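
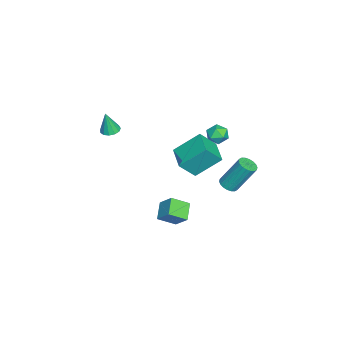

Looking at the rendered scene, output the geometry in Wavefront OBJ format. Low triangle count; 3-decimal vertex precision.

v -0.836 0.956 -1.294
v -1.25 2.309 -0.087
v 0.503 1.55 -1.5
v 0.09 2.903 -0.293
v -0.33 0.177 -0.247
v -0.743 1.53 0.96
v 1.01 0.771 -0.453
v 0.596 2.124 0.754
v -2.55 2.755 -0.512
v -2.028 2.562 -0.098
v -3.012 1.738 -0.402
v -2.49 1.545 0.012
v -2.951 2.015 0.231
v -2.666 2.644 0.163
v -2.374 1.656 -0.663
v -2.089 2.285 -0.731
v -1.919 1.883 -0.191
v -2.276 2.105 0.361
v -2.764 2.195 -0.861
v -3.121 2.417 -0.309
v 1.221 0.792 -3.7
v 1.615 -0.121 -3.101
v 1.618 1.492 -2.893
v 2.012 0.58 -2.295
v 2.208 0.86 -4.245
v 2.602 -0.052 -3.647
v 2.605 1.561 -3.439
v 2.999 0.648 -2.84
v -1.354 -3.5 0.093
v -0.79 -3.432 0.043
v -1.206 -3.72 1.467
v -0.911 -3.141 0.103
v -1.173 -2.963 0.159
v -1.492 -2.956 0.195
v -1.768 -3.121 0.198
v -1.912 -3.407 0.168
v -1.879 -3.722 0.114
v -1.679 -3.966 0.053
v -1.377 -4.062 0.005
v -1.067 -3.98 -0.015
v -0.848 -3.745 -0.001
v 0.676 3.361 -1.783
v 1.016 3.765 -1.997
v 0.905 4.763 -0.291
v 0.564 4.359 -0.077
v 0.785 3.847 -2.06
v 0.673 4.845 -0.354
v 0.532 3.833 -2.069
v 0.42 4.831 -0.362
v 0.307 3.725 -2.02
v 0.196 4.724 -0.314
v 0.155 3.545 -1.925
v 0.044 4.544 -0.219
v 0.107 3.329 -1.802
v -0.004 4.328 -0.095
v 0.171 3.119 -1.675
v 0.06 4.118 0.032
v 0.335 2.957 -1.569
v 0.224 3.955 0.137
v 0.567 2.875 -1.506
v 0.455 3.873 0.2
v 0.82 2.889 -1.498
v 0.708 3.887 0.209
v 1.044 2.996 -1.546
v 0.933 3.995 0.16
v 1.196 3.176 -1.641
v 1.085 4.175 0.065
v 1.244 3.392 -1.765
v 1.133 4.391 -0.058
v 1.18 3.602 -1.892
v 1.069 4.601 -0.185
f 2 4 1
f 5 2 1
f 1 4 3
f 3 5 1
f 2 8 4
f 6 2 5
f 6 8 2
f 4 8 3
f 7 5 3
f 3 8 7
f 7 6 5
f 8 6 7
f 9 20 14
f 9 14 10
f 9 10 16
f 9 16 19
f 9 19 20
f 10 14 18
f 14 20 13
f 20 19 11
f 19 16 15
f 16 10 17
f 12 18 13
f 12 13 11
f 12 11 15
f 12 15 17
f 12 17 18
f 13 18 14
f 11 13 20
f 15 11 19
f 17 15 16
f 18 17 10
f 22 24 21
f 25 22 21
f 21 24 23
f 23 25 21
f 22 28 24
f 26 22 25
f 26 28 22
f 24 28 23
f 27 25 23
f 23 28 27
f 27 26 25
f 28 26 27
f 30 29 32
f 30 32 31
f 32 29 33
f 32 33 31
f 33 29 34
f 33 34 31
f 34 29 35
f 34 35 31
f 35 29 36
f 35 36 31
f 36 29 37
f 36 37 31
f 37 29 38
f 37 38 31
f 38 29 39
f 38 39 31
f 39 29 40
f 39 40 31
f 40 29 41
f 40 41 31
f 41 29 30
f 41 30 31
f 43 42 46
f 43 46 44
f 44 46 47
f 44 47 45
f 46 42 48
f 46 48 47
f 47 48 49
f 47 49 45
f 48 42 50
f 48 50 49
f 49 50 51
f 49 51 45
f 50 42 52
f 50 52 51
f 51 52 53
f 51 53 45
f 52 42 54
f 52 54 53
f 53 54 55
f 53 55 45
f 54 42 56
f 54 56 55
f 55 56 57
f 55 57 45
f 56 42 58
f 56 58 57
f 57 58 59
f 57 59 45
f 58 42 60
f 58 60 59
f 59 60 61
f 59 61 45
f 60 42 62
f 60 62 61
f 61 62 63
f 61 63 45
f 62 42 64
f 62 64 63
f 63 64 65
f 63 65 45
f 64 42 66
f 64 66 65
f 65 66 67
f 65 67 45
f 66 42 68
f 66 68 67
f 67 68 69
f 67 69 45
f 68 42 70
f 68 70 69
f 69 70 71
f 69 71 45
f 70 42 43
f 70 43 71
f 71 43 44
f 71 44 45



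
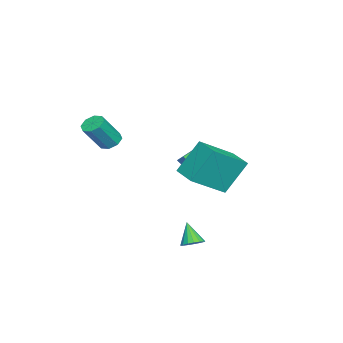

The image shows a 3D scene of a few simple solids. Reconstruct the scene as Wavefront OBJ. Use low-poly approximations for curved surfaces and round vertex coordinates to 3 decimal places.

v 2.286 -0.679 1.573
v 2.667 -0.231 1.535
v 3.455 -0.792 2.81
v 3.074 -1.241 2.847
v 2.312 -0.134 1.796
v 3.099 -0.695 3.071
v 1.942 -0.357 1.927
v 2.729 -0.918 3.202
v 1.773 -0.769 1.85
v 2.561 -1.33 3.125
v 1.905 -1.128 1.61
v 2.693 -1.689 2.885
v 2.261 -1.225 1.349
v 3.048 -1.786 2.624
v 2.631 -1.002 1.218
v 3.418 -1.563 2.493
v 2.799 -0.59 1.295
v 3.587 -1.151 2.57
v -2.243 1.05 -1.168
v -3.123 1.752 -0.601
v -2.155 1.772 -1.925
v -3.035 2.474 -1.358
v -1.425 1.586 -0.562
v -2.305 2.288 0.005
v -1.337 2.308 -1.319
v -2.217 3.01 -0.752
v 2.846 3.214 -4.009
v 3.131 3.602 -3.722
v 2.354 2.806 -2.971
v 2.9 3.724 -3.783
v 2.657 3.729 -3.896
v 2.458 3.617 -4.035
v 2.347 3.412 -4.169
v 2.351 3.162 -4.265
v 2.468 2.924 -4.303
v 2.672 2.752 -4.274
v 2.916 2.687 -4.184
v 3.144 2.742 -4.054
v 3.304 2.906 -3.914
v 3.359 3.14 -3.795
v 3.296 3.391 -3.726
v 1.975 2.232 -0.039
v 1.378 3.092 1.606
v 0.682 3.436 -1.137
v 0.086 4.296 0.508
v 2.934 3.144 -0.168
v 2.338 4.004 1.477
v 1.642 4.348 -1.266
v 1.045 5.208 0.379
f 2 1 5
f 2 5 3
f 3 5 6
f 3 6 4
f 5 1 7
f 5 7 6
f 6 7 8
f 6 8 4
f 7 1 9
f 7 9 8
f 8 9 10
f 8 10 4
f 9 1 11
f 9 11 10
f 10 11 12
f 10 12 4
f 11 1 13
f 11 13 12
f 12 13 14
f 12 14 4
f 13 1 15
f 13 15 14
f 14 15 16
f 14 16 4
f 15 1 17
f 15 17 16
f 16 17 18
f 16 18 4
f 17 1 2
f 17 2 18
f 18 2 3
f 18 3 4
f 20 22 19
f 23 20 19
f 19 22 21
f 21 23 19
f 20 26 22
f 24 20 23
f 24 26 20
f 22 26 21
f 25 23 21
f 21 26 25
f 25 24 23
f 26 24 25
f 28 27 30
f 28 30 29
f 30 27 31
f 30 31 29
f 31 27 32
f 31 32 29
f 32 27 33
f 32 33 29
f 33 27 34
f 33 34 29
f 34 27 35
f 34 35 29
f 35 27 36
f 35 36 29
f 36 27 37
f 36 37 29
f 37 27 38
f 37 38 29
f 38 27 39
f 38 39 29
f 39 27 40
f 39 40 29
f 40 27 41
f 40 41 29
f 41 27 28
f 41 28 29
f 43 45 42
f 46 43 42
f 42 45 44
f 44 46 42
f 43 49 45
f 47 43 46
f 47 49 43
f 45 49 44
f 48 46 44
f 44 49 48
f 48 47 46
f 49 47 48



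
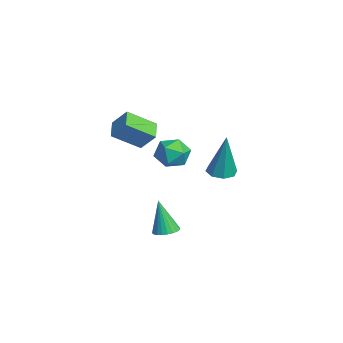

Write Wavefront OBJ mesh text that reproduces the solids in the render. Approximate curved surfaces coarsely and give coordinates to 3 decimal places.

v -1.607 0.575 -1.24
v -0.9 0.146 -1.039
v -2.22 -0.606 -1.601
v -1.513 -1.035 -1.4
v -1.98 -0.672 -0.787
v -1.601 0.057 -0.564
v -1.519 -0.517 -2.076
v -1.14 0.212 -1.853
v -0.845 -0.529 -1.556
v -1.13 -0.625 -0.759
v -1.99 0.165 -1.881
v -2.275 0.069 -1.084
v 3.514 -1.362 -3.044
v 3.89 -1.776 -3.038
v 3.206 -1.618 -1.496
v 4.015 -1.605 -2.985
v 4.063 -1.397 -2.941
v 4.028 -1.183 -2.913
v 3.915 -0.996 -2.904
v 3.74 -0.865 -2.917
v 3.531 -0.81 -2.95
v 3.32 -0.839 -2.997
v 3.138 -0.947 -3.051
v 3.013 -1.118 -3.104
v 2.965 -1.327 -3.148
v 3 -1.541 -3.176
v 3.114 -1.727 -3.185
v 3.288 -1.858 -3.172
v 3.497 -1.913 -3.139
v 3.708 -1.885 -3.092
v 1.637 1.199 -0.891
v 2.066 0.727 -0.942
v 2.023 1.321 1.191
v 2.266 1.17 -1.005
v 2.098 1.63 -1.001
v 1.66 1.837 -0.932
v 1.208 1.671 -0.839
v 1.008 1.228 -0.776
v 1.177 0.768 -0.78
v 1.615 0.561 -0.849
v -1.823 -1.513 -1.039
v -1.742 -2.772 -0.192
v -2.709 -1.333 -0.688
v -2.629 -2.593 0.159
v -1.391 -0.947 -0.239
v -1.311 -2.207 0.608
v -2.278 -0.768 0.112
v -2.197 -2.027 0.959
f 1 12 6
f 1 6 2
f 1 2 8
f 1 8 11
f 1 11 12
f 2 6 10
f 6 12 5
f 12 11 3
f 11 8 7
f 8 2 9
f 4 10 5
f 4 5 3
f 4 3 7
f 4 7 9
f 4 9 10
f 5 10 6
f 3 5 12
f 7 3 11
f 9 7 8
f 10 9 2
f 14 13 16
f 14 16 15
f 16 13 17
f 16 17 15
f 17 13 18
f 17 18 15
f 18 13 19
f 18 19 15
f 19 13 20
f 19 20 15
f 20 13 21
f 20 21 15
f 21 13 22
f 21 22 15
f 22 13 23
f 22 23 15
f 23 13 24
f 23 24 15
f 24 13 25
f 24 25 15
f 25 13 26
f 25 26 15
f 26 13 27
f 26 27 15
f 27 13 28
f 27 28 15
f 28 13 29
f 28 29 15
f 29 13 30
f 29 30 15
f 30 13 14
f 30 14 15
f 32 31 34
f 32 34 33
f 34 31 35
f 34 35 33
f 35 31 36
f 35 36 33
f 36 31 37
f 36 37 33
f 37 31 38
f 37 38 33
f 38 31 39
f 38 39 33
f 39 31 40
f 39 40 33
f 40 31 32
f 40 32 33
f 42 44 41
f 45 42 41
f 41 44 43
f 43 45 41
f 42 48 44
f 46 42 45
f 46 48 42
f 44 48 43
f 47 45 43
f 43 48 47
f 47 46 45
f 48 46 47



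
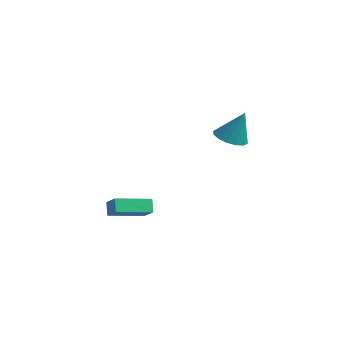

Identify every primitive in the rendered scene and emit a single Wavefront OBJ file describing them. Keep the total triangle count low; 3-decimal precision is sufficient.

v 2.971 -0.211 3.096
v 3.639 0.395 2.712
v 3.629 0.211 4.904
v 3.23 0.684 2.793
v 2.753 0.734 2.955
v 2.333 0.531 3.155
v 2.084 0.129 3.34
v 2.073 -0.364 3.458
v 2.303 -0.816 3.48
v 2.711 -1.106 3.399
v 3.189 -1.156 3.237
v 3.608 -0.952 3.036
v 3.857 -0.55 2.852
v 3.868 -0.057 2.733
v -3.535 -3.628 -2.829
v -2.458 -3.798 -2.178
v -3.009 -1.56 -3.16
v -1.932 -1.73 -2.508
v -3.088 -3.87 -3.632
v -2.011 -4.04 -2.98
v -2.562 -1.802 -3.962
v -1.485 -1.972 -3.311
f 2 1 4
f 2 4 3
f 4 1 5
f 4 5 3
f 5 1 6
f 5 6 3
f 6 1 7
f 6 7 3
f 7 1 8
f 7 8 3
f 8 1 9
f 8 9 3
f 9 1 10
f 9 10 3
f 10 1 11
f 10 11 3
f 11 1 12
f 11 12 3
f 12 1 13
f 12 13 3
f 13 1 14
f 13 14 3
f 14 1 2
f 14 2 3
f 16 18 15
f 19 16 15
f 15 18 17
f 17 19 15
f 16 22 18
f 20 16 19
f 20 22 16
f 18 22 17
f 21 19 17
f 17 22 21
f 21 20 19
f 22 20 21



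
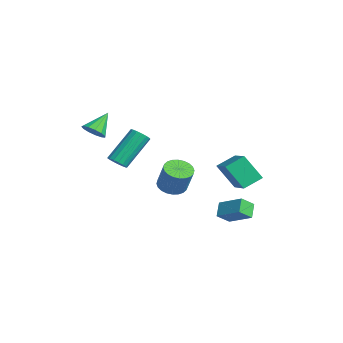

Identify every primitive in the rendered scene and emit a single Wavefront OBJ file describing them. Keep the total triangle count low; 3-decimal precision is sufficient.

v -1.502 -1.881 -1.724
v -0.953 -1.755 -1.637
v -1.509 -0.373 -0.128
v -2.058 -0.499 -0.216
v -1.031 -1.577 -1.828
v -1.587 -0.196 -0.32
v -1.217 -1.469 -1.996
v -1.773 -0.087 -0.488
v -1.468 -1.455 -2.102
v -2.024 -0.073 -0.593
v -1.727 -1.539 -2.121
v -2.283 -0.157 -0.612
v -1.934 -1.701 -2.049
v -2.491 -0.319 -0.54
v -2.043 -1.904 -1.903
v -2.599 -0.522 -0.394
v -2.027 -2.102 -1.716
v -2.584 -0.72 -0.207
v -1.891 -2.249 -1.53
v -2.448 -0.867 -0.022
v -1.666 -2.312 -1.39
v -2.223 -0.93 0.119
v -1.403 -2.276 -1.326
v -1.96 -0.894 0.183
v -1.163 -2.15 -1.353
v -1.72 -0.768 0.156
v -1.001 -1.962 -1.465
v -1.557 -0.58 0.043
v -1.189 -3.136 0.71
v -0.885 -3.48 1.199
v -1.691 -2.244 1.65
v -0.638 -3.219 1.083
v -0.566 -2.931 0.848
v -0.692 -2.709 0.57
v -0.976 -2.623 0.336
v -1.327 -2.699 0.221
v -1.634 -2.915 0.261
v -1.801 -3.2 0.444
v -1.772 -3.466 0.711
v -1.559 -3.626 0.978
v -1.228 -3.632 1.16
v -0.541 0.607 -3.23
v -0.136 1.214 -3.476
v 0.486 1.359 -2.097
v 0.081 0.753 -1.85
v -0.386 1.347 -3.377
v 0.235 1.493 -1.998
v -0.66 1.367 -3.256
v -0.039 1.513 -1.877
v -0.916 1.272 -3.131
v -0.295 1.418 -1.751
v -1.115 1.076 -3.02
v -0.493 1.221 -1.641
v -1.226 0.808 -2.942
v -0.605 0.953 -1.563
v -1.233 0.51 -2.907
v -0.612 0.655 -1.528
v -1.135 0.226 -2.922
v -0.513 0.372 -1.542
v -0.946 0.001 -2.983
v -0.324 0.146 -1.604
v -0.695 -0.133 -3.082
v -0.074 0.013 -1.703
v -0.421 -0.153 -3.203
v 0.2 -0.007 -1.824
v -0.165 -0.058 -3.329
v 0.456 0.088 -1.949
v 0.033 0.139 -3.439
v 0.655 0.284 -2.06
v 0.145 0.407 -3.517
v 0.766 0.552 -2.138
v 0.152 0.705 -3.552
v 0.773 0.85 -2.173
v 0.053 0.988 -3.538
v 0.675 1.134 -2.158
v 2.315 2.648 -3.781
v 2.448 1.954 -3.223
v 3.361 3.382 -3.118
v 3.494 2.689 -2.56
v 2.906 2.311 -4.34
v 3.039 1.618 -3.782
v 3.952 3.046 -3.677
v 4.085 2.352 -3.119
v 1.82 2.488 -1.173
v 1.708 3.494 -0.671
v 0.109 2.674 -1.929
v -0.003 3.68 -1.426
v 2.463 3.2 -2.454
v 2.351 4.206 -1.951
v 0.752 3.386 -3.209
v 0.64 4.392 -2.707
f 2 1 5
f 2 5 3
f 3 5 6
f 3 6 4
f 5 1 7
f 5 7 6
f 6 7 8
f 6 8 4
f 7 1 9
f 7 9 8
f 8 9 10
f 8 10 4
f 9 1 11
f 9 11 10
f 10 11 12
f 10 12 4
f 11 1 13
f 11 13 12
f 12 13 14
f 12 14 4
f 13 1 15
f 13 15 14
f 14 15 16
f 14 16 4
f 15 1 17
f 15 17 16
f 16 17 18
f 16 18 4
f 17 1 19
f 17 19 18
f 18 19 20
f 18 20 4
f 19 1 21
f 19 21 20
f 20 21 22
f 20 22 4
f 21 1 23
f 21 23 22
f 22 23 24
f 22 24 4
f 23 1 25
f 23 25 24
f 24 25 26
f 24 26 4
f 25 1 27
f 25 27 26
f 26 27 28
f 26 28 4
f 27 1 2
f 27 2 28
f 28 2 3
f 28 3 4
f 30 29 32
f 30 32 31
f 32 29 33
f 32 33 31
f 33 29 34
f 33 34 31
f 34 29 35
f 34 35 31
f 35 29 36
f 35 36 31
f 36 29 37
f 36 37 31
f 37 29 38
f 37 38 31
f 38 29 39
f 38 39 31
f 39 29 40
f 39 40 31
f 40 29 41
f 40 41 31
f 41 29 30
f 41 30 31
f 43 42 46
f 43 46 44
f 44 46 47
f 44 47 45
f 46 42 48
f 46 48 47
f 47 48 49
f 47 49 45
f 48 42 50
f 48 50 49
f 49 50 51
f 49 51 45
f 50 42 52
f 50 52 51
f 51 52 53
f 51 53 45
f 52 42 54
f 52 54 53
f 53 54 55
f 53 55 45
f 54 42 56
f 54 56 55
f 55 56 57
f 55 57 45
f 56 42 58
f 56 58 57
f 57 58 59
f 57 59 45
f 58 42 60
f 58 60 59
f 59 60 61
f 59 61 45
f 60 42 62
f 60 62 61
f 61 62 63
f 61 63 45
f 62 42 64
f 62 64 63
f 63 64 65
f 63 65 45
f 64 42 66
f 64 66 65
f 65 66 67
f 65 67 45
f 66 42 68
f 66 68 67
f 67 68 69
f 67 69 45
f 68 42 70
f 68 70 69
f 69 70 71
f 69 71 45
f 70 42 72
f 70 72 71
f 71 72 73
f 71 73 45
f 72 42 74
f 72 74 73
f 73 74 75
f 73 75 45
f 74 42 43
f 74 43 75
f 75 43 44
f 75 44 45
f 77 79 76
f 80 77 76
f 76 79 78
f 78 80 76
f 77 83 79
f 81 77 80
f 81 83 77
f 79 83 78
f 82 80 78
f 78 83 82
f 82 81 80
f 83 81 82
f 85 87 84
f 88 85 84
f 84 87 86
f 86 88 84
f 85 91 87
f 89 85 88
f 89 91 85
f 87 91 86
f 90 88 86
f 86 91 90
f 90 89 88
f 91 89 90



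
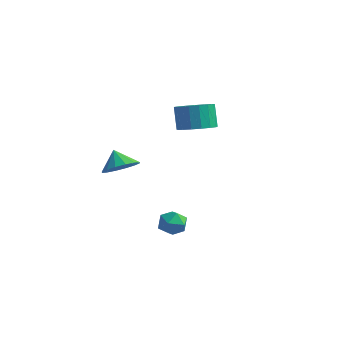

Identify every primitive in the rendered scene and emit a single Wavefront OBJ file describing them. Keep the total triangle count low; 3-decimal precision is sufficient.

v -2.367 -3.457 -0.282
v -1.632 -2.857 0.12
v -3.053 -3.263 0.682
v -1.939 -2.527 -0.165
v -2.361 -2.446 -0.482
v -2.784 -2.637 -0.744
v -3.095 -3.046 -0.884
v -3.211 -3.566 -0.862
v -3.101 -4.057 -0.684
v -2.794 -4.387 -0.4
v -2.372 -4.468 -0.083
v -1.949 -4.278 0.18
v -1.638 -3.868 0.319
v -1.522 -3.348 0.297
v 0.74 -2.154 -4.249
v 1.067 -2.529 -3.558
v -0.527 -2.511 -3.842
v -0.2 -2.886 -3.151
v -0.177 -2.038 -3.226
v 0.606 -1.817 -3.478
v -0.066 -3.223 -3.922
v 0.717 -3.002 -4.174
v 0.569 -3.19 -3.356
v 0.501 -2.458 -2.926
v 0.039 -2.582 -4.474
v -0.029 -1.85 -4.044
v -2.764 2.767 0.279
v -2.043 3.581 0.341
v -2.534 3.908 1.763
v -3.256 3.093 1.701
v -2.469 3.807 0.142
v -2.96 4.134 1.564
v -2.963 3.794 -0.026
v -3.454 4.121 1.397
v -3.412 3.546 -0.124
v -3.903 3.873 1.299
v -3.712 3.12 -0.129
v -4.203 3.446 1.293
v -3.795 2.612 -0.041
v -4.286 2.939 1.381
v -3.642 2.14 0.12
v -4.133 2.466 1.542
v -3.288 1.812 0.317
v -3.779 2.138 1.74
v -2.814 1.702 0.506
v -3.305 2.028 1.929
v -2.329 1.836 0.643
v -2.82 2.163 2.065
v -1.943 2.184 0.696
v -2.435 2.51 2.119
v -1.746 2.665 0.654
v -2.237 2.991 2.076
v -1.782 3.169 0.525
v -2.273 3.496 1.948
f 2 1 4
f 2 4 3
f 4 1 5
f 4 5 3
f 5 1 6
f 5 6 3
f 6 1 7
f 6 7 3
f 7 1 8
f 7 8 3
f 8 1 9
f 8 9 3
f 9 1 10
f 9 10 3
f 10 1 11
f 10 11 3
f 11 1 12
f 11 12 3
f 12 1 13
f 12 13 3
f 13 1 14
f 13 14 3
f 14 1 2
f 14 2 3
f 15 26 20
f 15 20 16
f 15 16 22
f 15 22 25
f 15 25 26
f 16 20 24
f 20 26 19
f 26 25 17
f 25 22 21
f 22 16 23
f 18 24 19
f 18 19 17
f 18 17 21
f 18 21 23
f 18 23 24
f 19 24 20
f 17 19 26
f 21 17 25
f 23 21 22
f 24 23 16
f 28 27 31
f 28 31 29
f 29 31 32
f 29 32 30
f 31 27 33
f 31 33 32
f 32 33 34
f 32 34 30
f 33 27 35
f 33 35 34
f 34 35 36
f 34 36 30
f 35 27 37
f 35 37 36
f 36 37 38
f 36 38 30
f 37 27 39
f 37 39 38
f 38 39 40
f 38 40 30
f 39 27 41
f 39 41 40
f 40 41 42
f 40 42 30
f 41 27 43
f 41 43 42
f 42 43 44
f 42 44 30
f 43 27 45
f 43 45 44
f 44 45 46
f 44 46 30
f 45 27 47
f 45 47 46
f 46 47 48
f 46 48 30
f 47 27 49
f 47 49 48
f 48 49 50
f 48 50 30
f 49 27 51
f 49 51 50
f 50 51 52
f 50 52 30
f 51 27 53
f 51 53 52
f 52 53 54
f 52 54 30
f 53 27 28
f 53 28 54
f 54 28 29
f 54 29 30



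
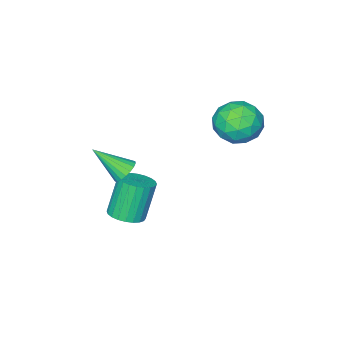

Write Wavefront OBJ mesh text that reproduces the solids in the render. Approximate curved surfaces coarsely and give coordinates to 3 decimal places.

v 1.497 -0.537 2.481
v 2.016 -0.181 2.471
v 2.263 -1.623 3.619
v 1.867 -0.067 2.68
v 1.644 -0.047 2.849
v 1.393 -0.124 2.946
v 1.161 -0.283 2.95
v 0.996 -0.491 2.862
v 0.931 -0.709 2.698
v 0.977 -0.893 2.491
v 1.126 -1.006 2.283
v 1.349 -1.026 2.113
v 1.601 -0.95 2.017
v 1.832 -0.791 2.012
v 1.997 -0.582 2.101
v 2.062 -0.364 2.264
v -3.941 1.845 3.718
v -3.027 2.026 4.367
v -3.433 0.094 3.493
v -2.519 0.275 4.142
v -3.555 0.283 4.606
v -3.869 1.366 4.745
v -2.591 0.754 3.115
v -2.905 1.837 3.254
v -2.192 1.353 3.994
v -2.788 1.061 4.916
v -3.672 1.059 2.944
v -4.268 0.767 3.866
v -3.528 2.089 4.062
v -2.932 0.031 3.798
v -3.541 0.035 4.07
v -3.003 0.142 4.452
v -4.024 1.701 4.285
v -3.486 1.808 4.666
v -3.797 0.783 4.807
v -2.974 0.312 3.194
v -2.436 0.419 3.575
v -3.457 1.978 3.408
v -2.919 2.085 3.79
v -2.663 1.337 3.053
v -2.501 1.8 4.224
v -2.202 0.771 4.092
v -2.244 1.052 3.488
v -2.429 1.689 3.57
v -2.851 1.629 4.766
v -2.553 0.599 4.634
v -3.162 0.604 4.907
v -3.346 1.24 4.989
v -2.361 1.233 4.547
v -3.907 1.521 3.226
v -3.609 0.491 3.094
v -3.114 0.88 2.871
v -3.298 1.516 2.953
v -4.258 1.349 3.768
v -3.959 0.32 3.636
v -4.031 0.431 4.29
v -4.216 1.068 4.372
v -4.099 0.887 3.313
v 0.491 -1.677 -1.559
v 1.04 -1.099 -1.325
v 0.337 -1.166 0.492
v -0.211 -1.743 0.259
v 0.789 -0.915 -1.416
v 0.086 -0.982 0.402
v 0.493 -0.847 -1.528
v -0.21 -0.914 0.29
v 0.197 -0.905 -1.644
v -0.506 -0.972 0.173
v -0.055 -1.081 -1.748
v -0.758 -1.148 0.07
v -0.223 -1.347 -1.823
v -0.926 -1.414 -0.005
v -0.283 -1.664 -1.858
v -0.986 -1.731 -0.04
v -0.224 -1.982 -1.847
v -0.927 -2.049 -0.029
v -0.057 -2.254 -1.792
v -0.76 -2.321 0.025
v 0.194 -2.438 -1.702
v -0.509 -2.505 0.116
v 0.49 -2.506 -1.59
v -0.213 -2.573 0.228
v 0.786 -2.448 -1.473
v 0.083 -2.515 0.344
v 1.038 -2.272 -1.37
v 0.335 -2.339 0.448
v 1.206 -2.006 -1.295
v 0.503 -2.073 0.523
v 1.266 -1.689 -1.26
v 0.563 -1.756 0.558
v 1.207 -1.371 -1.271
v 0.504 -1.438 0.547
f 2 1 4
f 2 4 3
f 4 1 5
f 4 5 3
f 5 1 6
f 5 6 3
f 6 1 7
f 6 7 3
f 7 1 8
f 7 8 3
f 8 1 9
f 8 9 3
f 9 1 10
f 9 10 3
f 10 1 11
f 10 11 3
f 11 1 12
f 11 12 3
f 12 1 13
f 12 13 3
f 13 1 14
f 13 14 3
f 14 1 15
f 14 15 3
f 15 1 16
f 15 16 3
f 16 1 2
f 16 2 3
f 17 54 33
f 54 28 57
f 33 57 22
f 54 57 33
f 17 33 29
f 33 22 34
f 29 34 18
f 33 34 29
f 17 29 38
f 29 18 39
f 38 39 24
f 29 39 38
f 17 38 50
f 38 24 53
f 50 53 27
f 38 53 50
f 17 50 54
f 50 27 58
f 54 58 28
f 50 58 54
f 18 34 45
f 34 22 48
f 45 48 26
f 34 48 45
f 22 57 35
f 57 28 56
f 35 56 21
f 57 56 35
f 28 58 55
f 58 27 51
f 55 51 19
f 58 51 55
f 27 53 52
f 53 24 40
f 52 40 23
f 53 40 52
f 24 39 44
f 39 18 41
f 44 41 25
f 39 41 44
f 20 46 32
f 46 26 47
f 32 47 21
f 46 47 32
f 20 32 30
f 32 21 31
f 30 31 19
f 32 31 30
f 20 30 37
f 30 19 36
f 37 36 23
f 30 36 37
f 20 37 42
f 37 23 43
f 42 43 25
f 37 43 42
f 20 42 46
f 42 25 49
f 46 49 26
f 42 49 46
f 21 47 35
f 47 26 48
f 35 48 22
f 47 48 35
f 19 31 55
f 31 21 56
f 55 56 28
f 31 56 55
f 23 36 52
f 36 19 51
f 52 51 27
f 36 51 52
f 25 43 44
f 43 23 40
f 44 40 24
f 43 40 44
f 26 49 45
f 49 25 41
f 45 41 18
f 49 41 45
f 60 59 63
f 60 63 61
f 61 63 64
f 61 64 62
f 63 59 65
f 63 65 64
f 64 65 66
f 64 66 62
f 65 59 67
f 65 67 66
f 66 67 68
f 66 68 62
f 67 59 69
f 67 69 68
f 68 69 70
f 68 70 62
f 69 59 71
f 69 71 70
f 70 71 72
f 70 72 62
f 71 59 73
f 71 73 72
f 72 73 74
f 72 74 62
f 73 59 75
f 73 75 74
f 74 75 76
f 74 76 62
f 75 59 77
f 75 77 76
f 76 77 78
f 76 78 62
f 77 59 79
f 77 79 78
f 78 79 80
f 78 80 62
f 79 59 81
f 79 81 80
f 80 81 82
f 80 82 62
f 81 59 83
f 81 83 82
f 82 83 84
f 82 84 62
f 83 59 85
f 83 85 84
f 84 85 86
f 84 86 62
f 85 59 87
f 85 87 86
f 86 87 88
f 86 88 62
f 87 59 89
f 87 89 88
f 88 89 90
f 88 90 62
f 89 59 91
f 89 91 90
f 90 91 92
f 90 92 62
f 91 59 60
f 91 60 92
f 92 60 61
f 92 61 62



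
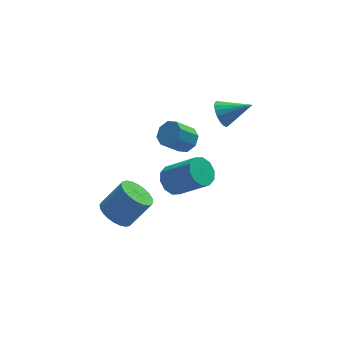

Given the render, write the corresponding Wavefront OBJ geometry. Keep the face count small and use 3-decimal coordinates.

v 0.599 -1.913 -2.154
v 1.178 -2.081 -2.795
v 2.461 -3.034 -1.387
v 1.881 -2.867 -0.746
v 1.301 -1.597 -2.579
v 2.584 -2.55 -1.171
v 1.155 -1.234 -2.201
v 2.438 -2.187 -0.793
v 0.797 -1.13 -1.805
v 2.08 -2.083 -0.397
v 0.363 -1.326 -1.542
v 1.646 -2.279 -0.134
v 0.019 -1.746 -1.513
v 1.302 -2.699 -0.105
v -0.104 -2.23 -1.729
v 1.179 -3.183 -0.321
v 0.042 -2.593 -2.107
v 1.325 -3.546 -0.699
v 0.4 -2.697 -2.503
v 1.683 -3.65 -1.095
v 0.834 -2.501 -2.766
v 2.117 -3.454 -1.358
v -2.355 -2.005 -4.206
v -1.784 -2.713 -4.622
v -0.633 -2.602 -3.23
v -1.205 -1.895 -2.814
v -1.629 -2.389 -4.776
v -0.478 -2.278 -3.383
v -1.584 -2.007 -4.843
v -0.434 -1.897 -3.45
v -1.657 -1.625 -4.813
v -0.507 -1.514 -3.42
v -1.837 -1.301 -4.691
v -0.686 -1.19 -3.298
v -2.095 -1.084 -4.495
v -0.944 -0.973 -3.102
v -2.393 -1.007 -4.255
v -1.242 -0.896 -2.862
v -2.685 -1.083 -4.008
v -1.534 -0.972 -2.615
v -2.927 -1.298 -3.79
v -1.776 -1.187 -2.398
v -3.082 -1.622 -3.637
v -1.931 -1.511 -2.244
v -3.126 -2.003 -3.57
v -1.976 -1.893 -2.177
v -3.053 -2.386 -3.6
v -1.903 -2.275 -2.207
v -2.874 -2.71 -3.722
v -1.723 -2.599 -2.329
v -2.616 -2.927 -3.918
v -1.465 -2.816 -2.525
v -2.318 -3.004 -4.158
v -1.167 -2.893 -2.765
v -2.026 -2.928 -4.405
v -0.875 -2.817 -3.012
v 1.22 -2.237 1.355
v 1.687 -1.941 1.876
v 0.747 -2.167 2.847
v 0.28 -2.463 2.325
v 1.341 -1.541 1.634
v 0.401 -1.767 2.605
v 0.924 -1.548 1.229
v -0.016 -1.774 2.199
v 0.681 -1.959 0.897
v -0.259 -2.186 1.867
v 0.753 -2.533 0.833
v -0.187 -2.759 1.804
v 1.099 -2.933 1.075
v 0.159 -3.159 2.046
v 1.516 -2.926 1.481
v 0.576 -3.152 2.451
v 1.759 -2.514 1.813
v 0.819 -2.741 2.783
v 3.082 -1.844 2.671
v 3.325 -2.233 2.027
v 4.518 -2.236 3.449
v 3.444 -1.907 1.971
v 3.492 -1.568 2.054
v 3.458 -1.284 2.259
v 3.35 -1.112 2.545
v 3.189 -1.084 2.856
v 3.006 -1.207 3.131
v 2.839 -1.456 3.314
v 2.72 -1.782 3.37
v 2.672 -2.12 3.287
v 2.706 -2.404 3.082
v 2.814 -2.577 2.796
v 2.975 -2.605 2.485
v 3.158 -2.482 2.21
f 2 1 5
f 2 5 3
f 3 5 6
f 3 6 4
f 5 1 7
f 5 7 6
f 6 7 8
f 6 8 4
f 7 1 9
f 7 9 8
f 8 9 10
f 8 10 4
f 9 1 11
f 9 11 10
f 10 11 12
f 10 12 4
f 11 1 13
f 11 13 12
f 12 13 14
f 12 14 4
f 13 1 15
f 13 15 14
f 14 15 16
f 14 16 4
f 15 1 17
f 15 17 16
f 16 17 18
f 16 18 4
f 17 1 19
f 17 19 18
f 18 19 20
f 18 20 4
f 19 1 21
f 19 21 20
f 20 21 22
f 20 22 4
f 21 1 2
f 21 2 22
f 22 2 3
f 22 3 4
f 24 23 27
f 24 27 25
f 25 27 28
f 25 28 26
f 27 23 29
f 27 29 28
f 28 29 30
f 28 30 26
f 29 23 31
f 29 31 30
f 30 31 32
f 30 32 26
f 31 23 33
f 31 33 32
f 32 33 34
f 32 34 26
f 33 23 35
f 33 35 34
f 34 35 36
f 34 36 26
f 35 23 37
f 35 37 36
f 36 37 38
f 36 38 26
f 37 23 39
f 37 39 38
f 38 39 40
f 38 40 26
f 39 23 41
f 39 41 40
f 40 41 42
f 40 42 26
f 41 23 43
f 41 43 42
f 42 43 44
f 42 44 26
f 43 23 45
f 43 45 44
f 44 45 46
f 44 46 26
f 45 23 47
f 45 47 46
f 46 47 48
f 46 48 26
f 47 23 49
f 47 49 48
f 48 49 50
f 48 50 26
f 49 23 51
f 49 51 50
f 50 51 52
f 50 52 26
f 51 23 53
f 51 53 52
f 52 53 54
f 52 54 26
f 53 23 55
f 53 55 54
f 54 55 56
f 54 56 26
f 55 23 24
f 55 24 56
f 56 24 25
f 56 25 26
f 58 57 61
f 58 61 59
f 59 61 62
f 59 62 60
f 61 57 63
f 61 63 62
f 62 63 64
f 62 64 60
f 63 57 65
f 63 65 64
f 64 65 66
f 64 66 60
f 65 57 67
f 65 67 66
f 66 67 68
f 66 68 60
f 67 57 69
f 67 69 68
f 68 69 70
f 68 70 60
f 69 57 71
f 69 71 70
f 70 71 72
f 70 72 60
f 71 57 73
f 71 73 72
f 72 73 74
f 72 74 60
f 73 57 58
f 73 58 74
f 74 58 59
f 74 59 60
f 76 75 78
f 76 78 77
f 78 75 79
f 78 79 77
f 79 75 80
f 79 80 77
f 80 75 81
f 80 81 77
f 81 75 82
f 81 82 77
f 82 75 83
f 82 83 77
f 83 75 84
f 83 84 77
f 84 75 85
f 84 85 77
f 85 75 86
f 85 86 77
f 86 75 87
f 86 87 77
f 87 75 88
f 87 88 77
f 88 75 89
f 88 89 77
f 89 75 90
f 89 90 77
f 90 75 76
f 90 76 77



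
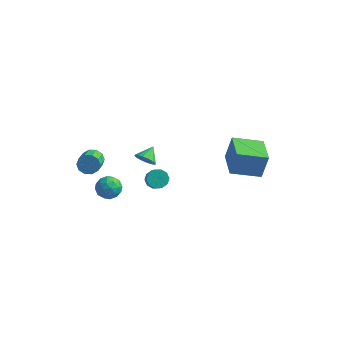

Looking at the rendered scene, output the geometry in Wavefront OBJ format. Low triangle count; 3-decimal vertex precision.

v -1.789 1.728 -0.315
v -1.41 1.407 0.178
v -1.711 2.632 0.215
v -1.167 1.527 -0.063
v -1.091 1.702 -0.371
v -1.202 1.883 -0.665
v -1.47 2.024 -0.864
v -1.824 2.085 -0.917
v -2.168 2.05 -0.808
v -2.41 1.93 -0.567
v -2.486 1.755 -0.259
v -2.375 1.573 0.035
v -2.107 1.433 0.234
v -1.754 1.372 0.287
v -3.551 -1.324 1.566
v -2.954 -1.309 1.241
v -2.571 -2.5 1.89
v -3.169 -2.516 2.214
v -2.911 -1.098 1.603
v -2.528 -2.29 2.251
v -3.113 -0.974 1.95
v -2.73 -2.166 2.599
v -3.482 -0.984 2.15
v -3.099 -2.176 2.799
v -3.878 -1.123 2.127
v -3.495 -2.315 2.776
v -4.149 -1.34 1.89
v -3.766 -2.531 2.539
v -4.192 -1.55 1.529
v -3.809 -2.742 2.177
v -3.99 -1.674 1.181
v -3.607 -2.866 1.83
v -3.621 -1.664 0.981
v -3.238 -2.856 1.63
v -3.225 -1.525 1.004
v -2.842 -2.717 1.653
v 2.498 3.467 0.292
v 2.754 3.834 1.838
v 4.064 4.409 -0.191
v 4.32 4.776 1.355
v 3.54 1.844 0.505
v 3.796 2.211 2.051
v 5.106 2.786 0.022
v 5.362 3.153 1.568
v -0.493 0.528 -0.604
v -0.102 0.261 -1.049
v 0.424 -0.515 -0.121
v 0.033 -0.248 0.324
v 0.088 0.578 -0.892
v 0.614 -0.198 0.037
v 0.055 0.876 -0.624
v 0.582 0.1 0.305
v -0.186 1.041 -0.349
v 0.34 0.265 0.58
v -0.545 1.01 -0.172
v -0.019 0.234 0.757
v -0.884 0.795 -0.159
v -0.358 0.019 0.769
v -1.074 0.478 -0.317
v -0.548 -0.298 0.612
v -1.042 0.18 -0.585
v -0.515 -0.596 0.344
v -0.8 0.015 -0.86
v -0.274 -0.761 0.069
v -0.441 0.046 -1.037
v 0.085 -0.73 -0.108
v -3.27 -0.805 -0.872
v -2.688 -0.88 -1.46
v -2.552 -1.6 -0.06
v -1.97 -1.675 -0.648
v -2.08 -0.947 -0.263
v -2.524 -0.456 -0.765
v -2.716 -2.024 -0.755
v -3.16 -1.533 -1.257
v -2.346 -1.633 -1.388
v -1.953 -0.968 -1.084
v -3.287 -1.512 -0.436
v -2.894 -0.847 -0.132
v -3.042 -0.773 -1.237
v -2.198 -1.707 -0.283
v -2.262 -1.279 -0.057
v -1.92 -1.323 -0.402
v -2.946 -0.524 -0.828
v -2.604 -0.568 -1.174
v -2.246 -0.607 -0.471
v -2.636 -1.912 -0.346
v -2.294 -1.956 -0.692
v -3.32 -1.157 -1.118
v -2.978 -1.201 -1.463
v -2.994 -1.873 -1.049
v -2.499 -1.26 -1.54
v -2.077 -1.727 -1.063
v -2.515 -1.932 -1.126
v -2.776 -1.643 -1.421
v -2.268 -0.868 -1.362
v -1.846 -1.336 -0.885
v -1.91 -0.908 -0.659
v -2.171 -0.619 -0.953
v -2.067 -1.311 -1.32
v -3.394 -1.144 -0.635
v -2.972 -1.612 -0.158
v -3.069 -1.861 -0.567
v -3.33 -1.572 -0.861
v -3.163 -0.753 -0.457
v -2.741 -1.22 0.02
v -2.464 -0.837 -0.099
v -2.725 -0.548 -0.394
v -3.173 -1.169 -0.2
f 2 1 4
f 2 4 3
f 4 1 5
f 4 5 3
f 5 1 6
f 5 6 3
f 6 1 7
f 6 7 3
f 7 1 8
f 7 8 3
f 8 1 9
f 8 9 3
f 9 1 10
f 9 10 3
f 10 1 11
f 10 11 3
f 11 1 12
f 11 12 3
f 12 1 13
f 12 13 3
f 13 1 14
f 13 14 3
f 14 1 2
f 14 2 3
f 16 15 19
f 16 19 17
f 17 19 20
f 17 20 18
f 19 15 21
f 19 21 20
f 20 21 22
f 20 22 18
f 21 15 23
f 21 23 22
f 22 23 24
f 22 24 18
f 23 15 25
f 23 25 24
f 24 25 26
f 24 26 18
f 25 15 27
f 25 27 26
f 26 27 28
f 26 28 18
f 27 15 29
f 27 29 28
f 28 29 30
f 28 30 18
f 29 15 31
f 29 31 30
f 30 31 32
f 30 32 18
f 31 15 33
f 31 33 32
f 32 33 34
f 32 34 18
f 33 15 35
f 33 35 34
f 34 35 36
f 34 36 18
f 35 15 16
f 35 16 36
f 36 16 17
f 36 17 18
f 38 40 37
f 41 38 37
f 37 40 39
f 39 41 37
f 38 44 40
f 42 38 41
f 42 44 38
f 40 44 39
f 43 41 39
f 39 44 43
f 43 42 41
f 44 42 43
f 46 45 49
f 46 49 47
f 47 49 50
f 47 50 48
f 49 45 51
f 49 51 50
f 50 51 52
f 50 52 48
f 51 45 53
f 51 53 52
f 52 53 54
f 52 54 48
f 53 45 55
f 53 55 54
f 54 55 56
f 54 56 48
f 55 45 57
f 55 57 56
f 56 57 58
f 56 58 48
f 57 45 59
f 57 59 58
f 58 59 60
f 58 60 48
f 59 45 61
f 59 61 60
f 60 61 62
f 60 62 48
f 61 45 63
f 61 63 62
f 62 63 64
f 62 64 48
f 63 45 65
f 63 65 64
f 64 65 66
f 64 66 48
f 65 45 46
f 65 46 66
f 66 46 47
f 66 47 48
f 67 104 83
f 104 78 107
f 83 107 72
f 104 107 83
f 67 83 79
f 83 72 84
f 79 84 68
f 83 84 79
f 67 79 88
f 79 68 89
f 88 89 74
f 79 89 88
f 67 88 100
f 88 74 103
f 100 103 77
f 88 103 100
f 67 100 104
f 100 77 108
f 104 108 78
f 100 108 104
f 68 84 95
f 84 72 98
f 95 98 76
f 84 98 95
f 72 107 85
f 107 78 106
f 85 106 71
f 107 106 85
f 78 108 105
f 108 77 101
f 105 101 69
f 108 101 105
f 77 103 102
f 103 74 90
f 102 90 73
f 103 90 102
f 74 89 94
f 89 68 91
f 94 91 75
f 89 91 94
f 70 96 82
f 96 76 97
f 82 97 71
f 96 97 82
f 70 82 80
f 82 71 81
f 80 81 69
f 82 81 80
f 70 80 87
f 80 69 86
f 87 86 73
f 80 86 87
f 70 87 92
f 87 73 93
f 92 93 75
f 87 93 92
f 70 92 96
f 92 75 99
f 96 99 76
f 92 99 96
f 71 97 85
f 97 76 98
f 85 98 72
f 97 98 85
f 69 81 105
f 81 71 106
f 105 106 78
f 81 106 105
f 73 86 102
f 86 69 101
f 102 101 77
f 86 101 102
f 75 93 94
f 93 73 90
f 94 90 74
f 93 90 94
f 76 99 95
f 99 75 91
f 95 91 68
f 99 91 95



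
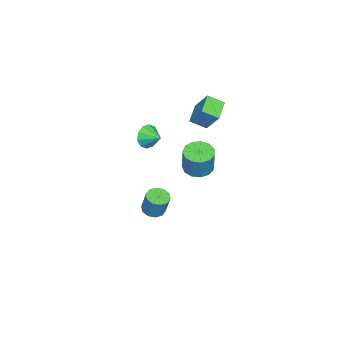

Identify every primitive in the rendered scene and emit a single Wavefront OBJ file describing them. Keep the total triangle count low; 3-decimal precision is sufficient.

v -3.572 -2.386 -0.206
v -3.139 -2.324 -0.912
v -3.188 -1.494 0.106
v -3.595 -2.102 -0.986
v -4.043 -1.988 -0.762
v -4.31 -2.026 -0.326
v -4.296 -2.202 0.155
v -4.005 -2.447 0.499
v -3.548 -2.67 0.573
v -3.101 -2.784 0.35
v -2.833 -2.746 -0.087
v -2.848 -2.57 -0.568
v 1.521 2.13 1.854
v 2.152 1.591 1.727
v 2.611 1.771 3.239
v 1.979 2.31 3.366
v 2.321 2.021 1.624
v 2.78 2.201 3.136
v 2.236 2.485 1.595
v 2.695 2.665 3.106
v 1.924 2.837 1.647
v 2.383 3.017 3.159
v 1.484 2.964 1.766
v 1.942 3.145 3.278
v 1.055 2.827 1.912
v 1.514 3.007 3.424
v 0.775 2.468 2.04
v 1.233 2.648 3.552
v 0.731 2.002 2.109
v 1.189 2.182 3.621
v 0.938 1.576 2.097
v 1.396 1.756 3.609
v 1.33 1.327 2.008
v 1.788 1.507 3.52
v 1.782 1.332 1.87
v 2.241 1.512 3.382
v -1.364 -1.327 -4.522
v -0.798 -1.006 -4.753
v -0.451 -0.612 -3.348
v -1.016 -0.933 -3.118
v -1.118 -0.725 -4.752
v -0.771 -0.33 -3.348
v -1.532 -0.674 -4.664
v -1.185 -0.279 -3.26
v -1.882 -0.872 -4.522
v -1.535 -0.477 -3.117
v -2.034 -1.244 -4.38
v -1.686 -0.849 -2.975
v -1.929 -1.648 -4.292
v -1.582 -1.254 -2.887
v -1.609 -1.93 -4.292
v -1.262 -1.535 -2.888
v -1.195 -1.981 -4.38
v -0.848 -1.586 -2.976
v -0.845 -1.783 -4.523
v -0.498 -1.388 -3.118
v -0.694 -1.411 -4.665
v -0.346 -1.016 -3.26
v -3.407 0.418 3.048
v -3.006 1.233 4.292
v -3.637 1.325 2.529
v -3.236 2.139 3.773
v -2.164 0.481 2.607
v -1.763 1.295 3.851
v -2.394 1.387 2.088
v -1.993 2.202 3.332
f 2 1 4
f 2 4 3
f 4 1 5
f 4 5 3
f 5 1 6
f 5 6 3
f 6 1 7
f 6 7 3
f 7 1 8
f 7 8 3
f 8 1 9
f 8 9 3
f 9 1 10
f 9 10 3
f 10 1 11
f 10 11 3
f 11 1 12
f 11 12 3
f 12 1 2
f 12 2 3
f 14 13 17
f 14 17 15
f 15 17 18
f 15 18 16
f 17 13 19
f 17 19 18
f 18 19 20
f 18 20 16
f 19 13 21
f 19 21 20
f 20 21 22
f 20 22 16
f 21 13 23
f 21 23 22
f 22 23 24
f 22 24 16
f 23 13 25
f 23 25 24
f 24 25 26
f 24 26 16
f 25 13 27
f 25 27 26
f 26 27 28
f 26 28 16
f 27 13 29
f 27 29 28
f 28 29 30
f 28 30 16
f 29 13 31
f 29 31 30
f 30 31 32
f 30 32 16
f 31 13 33
f 31 33 32
f 32 33 34
f 32 34 16
f 33 13 35
f 33 35 34
f 34 35 36
f 34 36 16
f 35 13 14
f 35 14 36
f 36 14 15
f 36 15 16
f 38 37 41
f 38 41 39
f 39 41 42
f 39 42 40
f 41 37 43
f 41 43 42
f 42 43 44
f 42 44 40
f 43 37 45
f 43 45 44
f 44 45 46
f 44 46 40
f 45 37 47
f 45 47 46
f 46 47 48
f 46 48 40
f 47 37 49
f 47 49 48
f 48 49 50
f 48 50 40
f 49 37 51
f 49 51 50
f 50 51 52
f 50 52 40
f 51 37 53
f 51 53 52
f 52 53 54
f 52 54 40
f 53 37 55
f 53 55 54
f 54 55 56
f 54 56 40
f 55 37 57
f 55 57 56
f 56 57 58
f 56 58 40
f 57 37 38
f 57 38 58
f 58 38 39
f 58 39 40
f 60 62 59
f 63 60 59
f 59 62 61
f 61 63 59
f 60 66 62
f 64 60 63
f 64 66 60
f 62 66 61
f 65 63 61
f 61 66 65
f 65 64 63
f 66 64 65



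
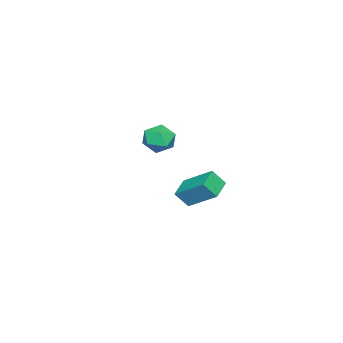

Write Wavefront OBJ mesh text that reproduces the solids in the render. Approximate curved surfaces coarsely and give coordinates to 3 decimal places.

v -3.272 -0.486 -2.612
v -3.138 1.121 -1.516
v -3.583 0.096 -3.428
v -3.449 1.704 -2.333
v -2.071 -0.344 -2.967
v -1.937 1.264 -1.872
v -2.382 0.239 -3.784
v -2.248 1.846 -2.688
v 2.142 1.686 3.244
v 2.653 2.112 2.712
v 3.227 0.988 3.728
v 3.738 1.414 3.196
v 3.372 1.819 3.85
v 2.702 2.25 3.551
v 3.178 0.85 2.889
v 2.508 1.281 2.59
v 3.293 1.595 2.493
v 3.414 2.193 3.086
v 2.466 0.907 3.354
v 2.587 1.505 3.947
f 2 4 1
f 5 2 1
f 1 4 3
f 3 5 1
f 2 8 4
f 6 2 5
f 6 8 2
f 4 8 3
f 7 5 3
f 3 8 7
f 7 6 5
f 8 6 7
f 9 20 14
f 9 14 10
f 9 10 16
f 9 16 19
f 9 19 20
f 10 14 18
f 14 20 13
f 20 19 11
f 19 16 15
f 16 10 17
f 12 18 13
f 12 13 11
f 12 11 15
f 12 15 17
f 12 17 18
f 13 18 14
f 11 13 20
f 15 11 19
f 17 15 16
f 18 17 10



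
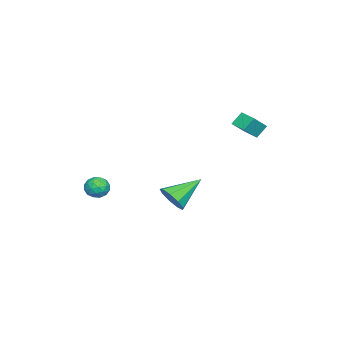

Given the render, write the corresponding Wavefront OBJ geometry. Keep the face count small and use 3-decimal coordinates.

v 0.491 -3.172 -0.358
v 0.891 -2.712 -0.751
v 1.389 -3.928 -0.329
v 1.789 -3.468 -0.722
v 1.613 -3.302 -0.038
v 1.058 -2.835 -0.056
v 1.222 -3.805 -1.024
v 0.667 -3.338 -1.042
v 1.343 -3.103 -1.163
v 1.584 -2.792 -0.553
v 0.696 -3.848 -0.527
v 0.937 -3.537 0.083
v 0.612 -2.876 -0.557
v 1.668 -3.764 -0.523
v 1.564 -3.667 -0.121
v 1.799 -3.396 -0.351
v 0.71 -2.948 -0.149
v 0.945 -2.678 -0.38
v 1.369 -3.025 0.04
v 1.335 -3.962 -0.7
v 1.57 -3.692 -0.931
v 0.481 -3.244 -0.729
v 0.716 -2.973 -0.959
v 0.911 -3.615 -1.12
v 1.113 -2.835 -1.03
v 1.641 -3.279 -1.013
v 1.308 -3.477 -1.191
v 0.982 -3.203 -1.201
v 1.255 -2.653 -0.672
v 1.783 -3.097 -0.654
v 1.679 -2.999 -0.252
v 1.353 -2.725 -0.263
v 1.521 -2.882 -0.914
v 0.497 -3.543 -0.426
v 1.025 -3.987 -0.408
v 0.927 -3.915 -0.817
v 0.601 -3.641 -0.828
v 0.639 -3.361 -0.067
v 1.167 -3.805 -0.05
v 1.298 -3.437 0.121
v 0.972 -3.163 0.111
v 0.759 -3.758 -0.166
v -1.887 -0.332 -2.266
v -1.59 -0.722 -1.464
v -3.233 0.852 -1.194
v -1.239 -0.201 -1.598
v -1.19 0.259 -2.045
v -1.468 0.442 -2.596
v -1.941 0.262 -2.992
v -2.389 -0.195 -3.049
v -2.602 -0.717 -2.739
v -2.48 -1.059 -2.209
v -2.08 -1.061 -1.705
v -2.57 3.396 2.918
v -3.017 3.793 3.604
v -2.023 4.224 2.796
v -2.47 4.621 3.481
v -1.73 2.959 3.719
v -2.177 3.356 4.404
v -1.183 3.787 3.596
v -1.63 4.184 4.282
f 1 38 17
f 38 12 41
f 17 41 6
f 38 41 17
f 1 17 13
f 17 6 18
f 13 18 2
f 17 18 13
f 1 13 22
f 13 2 23
f 22 23 8
f 13 23 22
f 1 22 34
f 22 8 37
f 34 37 11
f 22 37 34
f 1 34 38
f 34 11 42
f 38 42 12
f 34 42 38
f 2 18 29
f 18 6 32
f 29 32 10
f 18 32 29
f 6 41 19
f 41 12 40
f 19 40 5
f 41 40 19
f 12 42 39
f 42 11 35
f 39 35 3
f 42 35 39
f 11 37 36
f 37 8 24
f 36 24 7
f 37 24 36
f 8 23 28
f 23 2 25
f 28 25 9
f 23 25 28
f 4 30 16
f 30 10 31
f 16 31 5
f 30 31 16
f 4 16 14
f 16 5 15
f 14 15 3
f 16 15 14
f 4 14 21
f 14 3 20
f 21 20 7
f 14 20 21
f 4 21 26
f 21 7 27
f 26 27 9
f 21 27 26
f 4 26 30
f 26 9 33
f 30 33 10
f 26 33 30
f 5 31 19
f 31 10 32
f 19 32 6
f 31 32 19
f 3 15 39
f 15 5 40
f 39 40 12
f 15 40 39
f 7 20 36
f 20 3 35
f 36 35 11
f 20 35 36
f 9 27 28
f 27 7 24
f 28 24 8
f 27 24 28
f 10 33 29
f 33 9 25
f 29 25 2
f 33 25 29
f 44 43 46
f 44 46 45
f 46 43 47
f 46 47 45
f 47 43 48
f 47 48 45
f 48 43 49
f 48 49 45
f 49 43 50
f 49 50 45
f 50 43 51
f 50 51 45
f 51 43 52
f 51 52 45
f 52 43 53
f 52 53 45
f 53 43 44
f 53 44 45
f 55 57 54
f 58 55 54
f 54 57 56
f 56 58 54
f 55 61 57
f 59 55 58
f 59 61 55
f 57 61 56
f 60 58 56
f 56 61 60
f 60 59 58
f 61 59 60



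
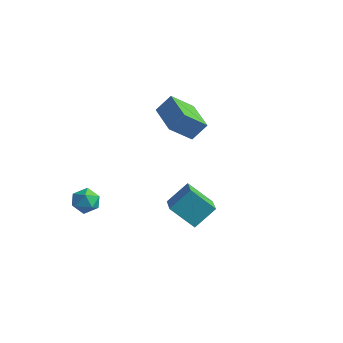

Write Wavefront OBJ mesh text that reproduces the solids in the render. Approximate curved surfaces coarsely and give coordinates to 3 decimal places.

v -2.617 -2.548 -2.038
v -2.14 -2.482 -1.374
v -1.74 -3.378 -2.586
v -1.263 -3.312 -1.922
v -1.983 -3.701 -1.873
v -2.525 -3.188 -1.534
v -1.355 -2.672 -2.426
v -1.897 -2.159 -2.087
v -1.36 -2.559 -1.614
v -1.748 -3.195 -1.272
v -2.132 -2.665 -2.688
v -2.52 -3.301 -2.346
v -1.766 2.968 1.328
v -1.265 3.609 2.223
v -1.05 3.993 0.192
v -0.549 4.635 1.087
v -0.131 1.765 1.273
v 0.37 2.407 2.168
v 0.585 2.791 0.137
v 1.086 3.432 1.032
v 3.199 -3.103 -0.057
v 3.742 -2.105 0.892
v 2.282 -1.972 -0.72
v 2.825 -0.975 0.229
v 4.415 -2.745 -1.129
v 4.958 -1.748 -0.18
v 3.498 -1.615 -1.792
v 4.041 -0.617 -0.843
f 1 12 6
f 1 6 2
f 1 2 8
f 1 8 11
f 1 11 12
f 2 6 10
f 6 12 5
f 12 11 3
f 11 8 7
f 8 2 9
f 4 10 5
f 4 5 3
f 4 3 7
f 4 7 9
f 4 9 10
f 5 10 6
f 3 5 12
f 7 3 11
f 9 7 8
f 10 9 2
f 14 16 13
f 17 14 13
f 13 16 15
f 15 17 13
f 14 20 16
f 18 14 17
f 18 20 14
f 16 20 15
f 19 17 15
f 15 20 19
f 19 18 17
f 20 18 19
f 22 24 21
f 25 22 21
f 21 24 23
f 23 25 21
f 22 28 24
f 26 22 25
f 26 28 22
f 24 28 23
f 27 25 23
f 23 28 27
f 27 26 25
f 28 26 27



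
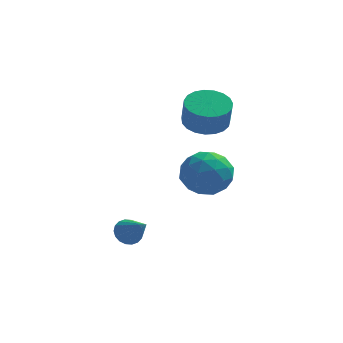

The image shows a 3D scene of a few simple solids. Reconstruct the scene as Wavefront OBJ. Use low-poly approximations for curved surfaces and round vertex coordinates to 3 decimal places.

v 0.291 1.428 1.012
v 1.236 1.02 1.585
v -0.276 -0.36 0.675
v 0.669 -0.768 1.248
v -0.188 -0.22 1.841
v 0.162 0.885 2.049
v 0.798 -0.225 0.211
v 1.148 0.88 0.419
v 1.549 -0.001 1.09
v 0.94 0.002 2.097
v 0.02 0.658 0.163
v -0.589 0.661 1.17
v 0.813 1.381 1.328
v 0.147 -0.721 0.932
v -0.357 -0.399 1.28
v 0.199 -0.638 1.617
v 0.182 1.301 1.601
v 0.737 1.062 1.938
v -0.1 0.333 2.088
v 0.223 -0.402 0.322
v 0.778 -0.641 0.659
v 0.761 1.298 0.643
v 1.317 1.059 0.98
v 1.06 0.327 0.172
v 1.553 0.541 1.374
v 1.22 -0.51 1.176
v 1.295 -0.191 0.566
v 1.501 0.459 0.688
v 1.194 0.543 1.966
v 0.861 -0.508 1.768
v 0.357 -0.186 2.116
v 0.563 0.463 2.239
v 1.379 -0.057 1.675
v 0.099 1.168 0.492
v -0.234 0.117 0.294
v 0.397 0.197 0.021
v 0.603 0.846 0.144
v -0.26 1.17 1.084
v -0.593 0.119 0.886
v -0.541 0.201 1.572
v -0.335 0.851 1.694
v -0.419 0.717 0.585
v -2.447 -1.644 -1.288
v -2.058 -1.814 -1.768
v -1.633 -2.596 -0.292
v -1.927 -1.586 -1.657
v -1.899 -1.37 -1.474
v -1.979 -1.208 -1.254
v -2.153 -1.133 -1.04
v -2.384 -1.159 -0.876
v -2.628 -1.281 -0.794
v -2.836 -1.475 -0.809
v -2.967 -1.702 -0.92
v -2.994 -1.919 -1.103
v -2.914 -2.08 -1.323
v -2.741 -2.156 -1.536
v -2.509 -2.13 -1.701
v -2.266 -2.008 -1.783
v 0.324 1.87 3.35
v 1.082 1.301 3.063
v 1.214 0.881 4.243
v 0.456 1.45 4.53
v 1.272 1.651 3.166
v 1.404 1.231 4.347
v 1.298 2.039 3.301
v 1.43 1.619 4.482
v 1.156 2.398 3.444
v 1.288 1.978 4.625
v 0.87 2.665 3.571
v 1.002 2.246 4.752
v 0.49 2.795 3.66
v 0.622 2.375 4.841
v 0.081 2.765 3.695
v 0.212 2.345 4.876
v -0.286 2.58 3.67
v -0.155 2.16 4.851
v -0.548 2.272 3.59
v -0.416 1.853 4.771
v -0.658 1.895 3.468
v -0.527 1.475 4.649
v -0.599 1.513 3.326
v -0.467 1.094 4.507
v -0.38 1.193 3.188
v -0.248 0.774 4.369
v -0.04 0.99 3.078
v 0.092 0.57 4.258
v 0.364 0.939 3.014
v 0.496 0.519 4.195
v 0.761 1.049 3.009
v 0.892 0.629 4.19
f 1 38 17
f 38 12 41
f 17 41 6
f 38 41 17
f 1 17 13
f 17 6 18
f 13 18 2
f 17 18 13
f 1 13 22
f 13 2 23
f 22 23 8
f 13 23 22
f 1 22 34
f 22 8 37
f 34 37 11
f 22 37 34
f 1 34 38
f 34 11 42
f 38 42 12
f 34 42 38
f 2 18 29
f 18 6 32
f 29 32 10
f 18 32 29
f 6 41 19
f 41 12 40
f 19 40 5
f 41 40 19
f 12 42 39
f 42 11 35
f 39 35 3
f 42 35 39
f 11 37 36
f 37 8 24
f 36 24 7
f 37 24 36
f 8 23 28
f 23 2 25
f 28 25 9
f 23 25 28
f 4 30 16
f 30 10 31
f 16 31 5
f 30 31 16
f 4 16 14
f 16 5 15
f 14 15 3
f 16 15 14
f 4 14 21
f 14 3 20
f 21 20 7
f 14 20 21
f 4 21 26
f 21 7 27
f 26 27 9
f 21 27 26
f 4 26 30
f 26 9 33
f 30 33 10
f 26 33 30
f 5 31 19
f 31 10 32
f 19 32 6
f 31 32 19
f 3 15 39
f 15 5 40
f 39 40 12
f 15 40 39
f 7 20 36
f 20 3 35
f 36 35 11
f 20 35 36
f 9 27 28
f 27 7 24
f 28 24 8
f 27 24 28
f 10 33 29
f 33 9 25
f 29 25 2
f 33 25 29
f 44 43 46
f 44 46 45
f 46 43 47
f 46 47 45
f 47 43 48
f 47 48 45
f 48 43 49
f 48 49 45
f 49 43 50
f 49 50 45
f 50 43 51
f 50 51 45
f 51 43 52
f 51 52 45
f 52 43 53
f 52 53 45
f 53 43 54
f 53 54 45
f 54 43 55
f 54 55 45
f 55 43 56
f 55 56 45
f 56 43 57
f 56 57 45
f 57 43 58
f 57 58 45
f 58 43 44
f 58 44 45
f 60 59 63
f 60 63 61
f 61 63 64
f 61 64 62
f 63 59 65
f 63 65 64
f 64 65 66
f 64 66 62
f 65 59 67
f 65 67 66
f 66 67 68
f 66 68 62
f 67 59 69
f 67 69 68
f 68 69 70
f 68 70 62
f 69 59 71
f 69 71 70
f 70 71 72
f 70 72 62
f 71 59 73
f 71 73 72
f 72 73 74
f 72 74 62
f 73 59 75
f 73 75 74
f 74 75 76
f 74 76 62
f 75 59 77
f 75 77 76
f 76 77 78
f 76 78 62
f 77 59 79
f 77 79 78
f 78 79 80
f 78 80 62
f 79 59 81
f 79 81 80
f 80 81 82
f 80 82 62
f 81 59 83
f 81 83 82
f 82 83 84
f 82 84 62
f 83 59 85
f 83 85 84
f 84 85 86
f 84 86 62
f 85 59 87
f 85 87 86
f 86 87 88
f 86 88 62
f 87 59 89
f 87 89 88
f 88 89 90
f 88 90 62
f 89 59 60
f 89 60 90
f 90 60 61
f 90 61 62



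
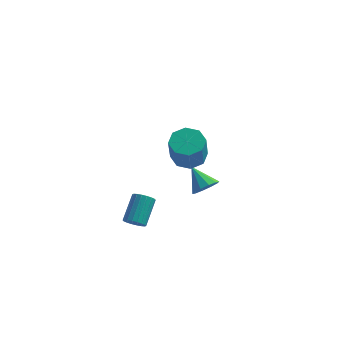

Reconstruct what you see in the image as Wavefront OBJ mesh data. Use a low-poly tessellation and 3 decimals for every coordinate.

v 1.312 3.464 -4.002
v 1.805 4.131 -4.043
v 0.348 4.236 -3.018
v 1.455 4.169 -4.416
v 1.05 3.938 -4.631
v 0.746 3.526 -4.606
v 0.658 3.09 -4.35
v 0.82 2.797 -3.962
v 1.17 2.759 -3.589
v 1.574 2.99 -3.374
v 1.879 3.402 -3.399
v 1.967 3.838 -3.654
v -1.093 -2.656 -2.493
v -0.495 -2.801 -2.418
v -0.309 -1.49 -1.352
v -0.907 -1.344 -1.427
v -0.49 -2.628 -2.633
v -0.304 -1.317 -1.567
v -0.604 -2.46 -2.819
v -0.418 -1.149 -1.753
v -0.815 -2.33 -2.942
v -0.629 -1.019 -1.875
v -1.081 -2.265 -2.975
v -0.895 -0.954 -1.909
v -1.349 -2.278 -2.913
v -1.163 -0.967 -1.847
v -1.567 -2.365 -2.767
v -1.381 -1.054 -1.701
v -1.691 -2.51 -2.568
v -1.505 -1.199 -1.502
v -1.696 -2.683 -2.353
v -1.51 -1.372 -1.287
v -1.582 -2.851 -2.167
v -1.396 -1.54 -1.101
v -1.371 -2.981 -2.045
v -1.185 -1.67 -0.978
v -1.105 -3.046 -2.011
v -0.919 -1.735 -0.945
v -0.837 -3.033 -2.073
v -0.651 -1.722 -1.007
v -0.619 -2.946 -2.219
v -0.433 -1.635 -1.153
v 1.356 -0.974 1.991
v 2.192 -1.359 1.755
v 2.28 -2.171 3.393
v 1.444 -1.786 3.629
v 2.265 -0.71 2.074
v 2.353 -1.522 3.711
v 1.806 -0.215 2.344
v 1.893 -1.027 3.981
v 1.083 -0.165 2.407
v 1.171 -0.977 4.045
v 0.52 -0.589 2.227
v 0.608 -1.401 3.865
v 0.447 -1.238 1.909
v 0.535 -2.05 3.546
v 0.907 -1.733 1.639
v 0.994 -2.545 3.276
v 1.629 -1.783 1.575
v 1.717 -2.595 3.213
f 2 1 4
f 2 4 3
f 4 1 5
f 4 5 3
f 5 1 6
f 5 6 3
f 6 1 7
f 6 7 3
f 7 1 8
f 7 8 3
f 8 1 9
f 8 9 3
f 9 1 10
f 9 10 3
f 10 1 11
f 10 11 3
f 11 1 12
f 11 12 3
f 12 1 2
f 12 2 3
f 14 13 17
f 14 17 15
f 15 17 18
f 15 18 16
f 17 13 19
f 17 19 18
f 18 19 20
f 18 20 16
f 19 13 21
f 19 21 20
f 20 21 22
f 20 22 16
f 21 13 23
f 21 23 22
f 22 23 24
f 22 24 16
f 23 13 25
f 23 25 24
f 24 25 26
f 24 26 16
f 25 13 27
f 25 27 26
f 26 27 28
f 26 28 16
f 27 13 29
f 27 29 28
f 28 29 30
f 28 30 16
f 29 13 31
f 29 31 30
f 30 31 32
f 30 32 16
f 31 13 33
f 31 33 32
f 32 33 34
f 32 34 16
f 33 13 35
f 33 35 34
f 34 35 36
f 34 36 16
f 35 13 37
f 35 37 36
f 36 37 38
f 36 38 16
f 37 13 39
f 37 39 38
f 38 39 40
f 38 40 16
f 39 13 41
f 39 41 40
f 40 41 42
f 40 42 16
f 41 13 14
f 41 14 42
f 42 14 15
f 42 15 16
f 44 43 47
f 44 47 45
f 45 47 48
f 45 48 46
f 47 43 49
f 47 49 48
f 48 49 50
f 48 50 46
f 49 43 51
f 49 51 50
f 50 51 52
f 50 52 46
f 51 43 53
f 51 53 52
f 52 53 54
f 52 54 46
f 53 43 55
f 53 55 54
f 54 55 56
f 54 56 46
f 55 43 57
f 55 57 56
f 56 57 58
f 56 58 46
f 57 43 59
f 57 59 58
f 58 59 60
f 58 60 46
f 59 43 44
f 59 44 60
f 60 44 45
f 60 45 46



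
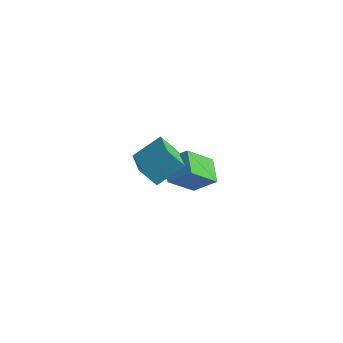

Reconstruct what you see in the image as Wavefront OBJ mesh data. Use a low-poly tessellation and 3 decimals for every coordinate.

v 0.918 -3.483 2.4
v 1.571 -2.368 3.292
v -0.169 -2.582 2.069
v 0.484 -1.467 2.961
v 1.556 -3.073 1.419
v 2.209 -1.958 2.311
v 0.469 -2.172 1.088
v 1.122 -1.057 1.98
v -1.686 1.48 -2.341
v -0.735 2.017 -1.482
v -1.169 2.763 -3.716
v -0.217 3.3 -2.857
v -0.783 0.62 -2.803
v 0.169 1.157 -1.944
v -0.265 1.903 -4.178
v 0.686 2.44 -3.319
f 2 4 1
f 5 2 1
f 1 4 3
f 3 5 1
f 2 8 4
f 6 2 5
f 6 8 2
f 4 8 3
f 7 5 3
f 3 8 7
f 7 6 5
f 8 6 7
f 10 12 9
f 13 10 9
f 9 12 11
f 11 13 9
f 10 16 12
f 14 10 13
f 14 16 10
f 12 16 11
f 15 13 11
f 11 16 15
f 15 14 13
f 16 14 15



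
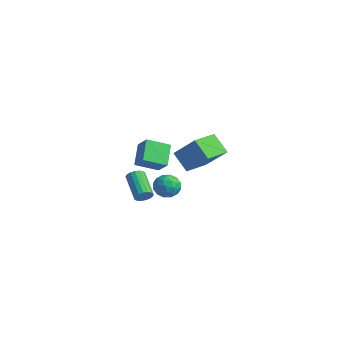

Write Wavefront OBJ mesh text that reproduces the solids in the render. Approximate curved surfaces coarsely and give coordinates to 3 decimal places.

v -2.949 -2.048 -3.18
v -2.694 -2.258 -2.655
v -4.316 -1.721 -1.654
v -4.571 -1.512 -2.18
v -2.608 -1.974 -2.668
v -4.23 -1.437 -1.667
v -2.6 -1.707 -2.798
v -4.222 -1.171 -1.797
v -2.672 -1.519 -3.015
v -4.294 -0.982 -2.015
v -2.807 -1.452 -3.271
v -4.429 -0.915 -2.27
v -2.975 -1.521 -3.506
v -4.597 -0.984 -2.505
v -3.137 -1.711 -3.666
v -4.759 -1.175 -2.665
v -3.256 -1.979 -3.715
v -4.878 -1.442 -2.714
v -3.304 -2.262 -3.641
v -4.926 -1.726 -2.64
v -3.271 -2.497 -3.462
v -4.893 -1.96 -2.462
v -3.165 -2.628 -3.219
v -4.787 -2.092 -2.218
v -3.009 -2.627 -2.967
v -4.63 -2.091 -1.966
v -2.839 -2.493 -2.763
v -4.461 -1.957 -1.762
v -3.556 -2.296 -0.585
v -4.471 -1.361 0.501
v -2.929 -0.936 -1.227
v -3.843 -0.001 -0.141
v -2.597 -2.339 0.261
v -3.511 -1.404 1.347
v -1.969 -0.979 -0.381
v -2.884 -0.044 0.705
v 3.514 -3.719 2.384
v 2.451 -3.841 3.436
v 3.205 -2.093 2.26
v 2.142 -2.215 3.312
v 4.978 -3.325 3.908
v 3.915 -3.447 4.96
v 4.669 -1.699 3.784
v 3.606 -1.821 4.836
v -2.572 -0.255 -3.19
v -1.689 -0.403 -2.919
v -3.071 -1.017 -1.981
v -2.188 -1.165 -1.71
v -2.549 -0.303 -1.677
v -2.241 0.169 -2.424
v -2.519 -1.589 -2.476
v -2.211 -1.117 -3.223
v -1.656 -1.227 -2.477
v -1.675 -0.432 -1.984
v -3.085 -0.988 -2.916
v -3.104 -0.193 -2.423
v -2.087 -0.262 -3.161
v -2.673 -1.158 -1.739
v -2.886 -0.651 -1.72
v -2.366 -0.738 -1.561
v -2.411 0.074 -2.87
v -1.892 -0.013 -2.711
v -2.397 0.046 -1.98
v -2.868 -1.407 -2.189
v -2.349 -1.494 -2.03
v -2.394 -0.682 -3.339
v -1.874 -0.769 -3.18
v -2.363 -1.466 -2.92
v -1.548 -0.833 -2.742
v -1.842 -1.282 -2.031
v -2.036 -1.53 -2.481
v -1.855 -1.253 -2.921
v -1.559 -0.366 -2.452
v -1.852 -0.814 -1.741
v -2.065 -0.307 -1.722
v -1.883 -0.03 -2.161
v -1.54 -0.851 -2.192
v -2.908 -0.606 -3.159
v -3.201 -1.054 -2.448
v -2.877 -1.39 -2.739
v -2.695 -1.113 -3.178
v -2.918 -0.138 -2.869
v -3.212 -0.587 -2.158
v -2.905 -0.167 -1.979
v -2.724 0.11 -2.419
v -3.22 -0.569 -2.708
f 2 1 5
f 2 5 3
f 3 5 6
f 3 6 4
f 5 1 7
f 5 7 6
f 6 7 8
f 6 8 4
f 7 1 9
f 7 9 8
f 8 9 10
f 8 10 4
f 9 1 11
f 9 11 10
f 10 11 12
f 10 12 4
f 11 1 13
f 11 13 12
f 12 13 14
f 12 14 4
f 13 1 15
f 13 15 14
f 14 15 16
f 14 16 4
f 15 1 17
f 15 17 16
f 16 17 18
f 16 18 4
f 17 1 19
f 17 19 18
f 18 19 20
f 18 20 4
f 19 1 21
f 19 21 20
f 20 21 22
f 20 22 4
f 21 1 23
f 21 23 22
f 22 23 24
f 22 24 4
f 23 1 25
f 23 25 24
f 24 25 26
f 24 26 4
f 25 1 27
f 25 27 26
f 26 27 28
f 26 28 4
f 27 1 2
f 27 2 28
f 28 2 3
f 28 3 4
f 30 32 29
f 33 30 29
f 29 32 31
f 31 33 29
f 30 36 32
f 34 30 33
f 34 36 30
f 32 36 31
f 35 33 31
f 31 36 35
f 35 34 33
f 36 34 35
f 38 40 37
f 41 38 37
f 37 40 39
f 39 41 37
f 38 44 40
f 42 38 41
f 42 44 38
f 40 44 39
f 43 41 39
f 39 44 43
f 43 42 41
f 44 42 43
f 45 82 61
f 82 56 85
f 61 85 50
f 82 85 61
f 45 61 57
f 61 50 62
f 57 62 46
f 61 62 57
f 45 57 66
f 57 46 67
f 66 67 52
f 57 67 66
f 45 66 78
f 66 52 81
f 78 81 55
f 66 81 78
f 45 78 82
f 78 55 86
f 82 86 56
f 78 86 82
f 46 62 73
f 62 50 76
f 73 76 54
f 62 76 73
f 50 85 63
f 85 56 84
f 63 84 49
f 85 84 63
f 56 86 83
f 86 55 79
f 83 79 47
f 86 79 83
f 55 81 80
f 81 52 68
f 80 68 51
f 81 68 80
f 52 67 72
f 67 46 69
f 72 69 53
f 67 69 72
f 48 74 60
f 74 54 75
f 60 75 49
f 74 75 60
f 48 60 58
f 60 49 59
f 58 59 47
f 60 59 58
f 48 58 65
f 58 47 64
f 65 64 51
f 58 64 65
f 48 65 70
f 65 51 71
f 70 71 53
f 65 71 70
f 48 70 74
f 70 53 77
f 74 77 54
f 70 77 74
f 49 75 63
f 75 54 76
f 63 76 50
f 75 76 63
f 47 59 83
f 59 49 84
f 83 84 56
f 59 84 83
f 51 64 80
f 64 47 79
f 80 79 55
f 64 79 80
f 53 71 72
f 71 51 68
f 72 68 52
f 71 68 72
f 54 77 73
f 77 53 69
f 73 69 46
f 77 69 73



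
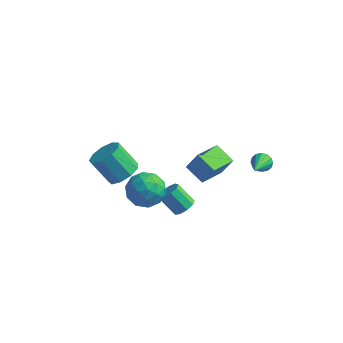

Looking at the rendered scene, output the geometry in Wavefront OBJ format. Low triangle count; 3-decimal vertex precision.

v -2.43 -3.416 2.084
v -1.792 -2.883 1.193
v -0.768 -4.197 2.807
v -0.13 -3.664 1.916
v -0.639 -2.984 2.791
v -1.666 -2.502 2.344
v -0.894 -4.578 1.656
v -1.921 -4.096 1.209
v -0.842 -3.601 0.928
v -0.685 -2.616 1.629
v -1.875 -4.464 2.371
v -1.718 -3.479 3.072
v -2.257 -3.081 1.575
v -0.303 -3.999 2.425
v -0.603 -3.6 2.94
v -0.227 -3.286 2.416
v -2.183 -2.857 2.252
v -1.808 -2.544 1.728
v -1.13 -2.603 2.668
v -0.752 -4.536 2.272
v -0.377 -4.223 1.748
v -2.333 -3.794 1.584
v -1.957 -3.48 1.06
v -1.43 -4.477 1.332
v -1.323 -3.19 0.895
v -0.346 -3.648 1.32
v -0.795 -4.186 1.167
v -1.399 -3.902 0.905
v -1.231 -2.611 1.308
v -0.254 -3.069 1.733
v -0.553 -2.67 2.247
v -1.157 -2.387 1.985
v -0.673 -3.033 1.152
v -2.306 -4.011 2.267
v -1.329 -4.469 2.692
v -1.403 -4.693 2.015
v -2.007 -4.41 1.753
v -2.214 -3.432 2.68
v -1.237 -3.89 3.105
v -1.161 -3.178 3.095
v -1.765 -2.894 2.833
v -1.887 -4.047 2.848
v -3.275 -2.364 1.548
v -2.787 -1.544 1.962
v -3.957 -1.596 3.445
v -4.445 -2.416 3.032
v -3.323 -1.325 1.547
v -4.492 -1.377 3.031
v -3.836 -1.592 1.134
v -5.005 -1.645 2.617
v -4.087 -2.22 0.914
v -5.256 -2.273 2.397
v -3.958 -2.916 0.991
v -5.127 -2.968 2.474
v -3.51 -3.353 1.328
v -4.679 -3.405 2.812
v -2.952 -3.327 1.769
v -4.121 -3.38 3.253
v -2.545 -2.851 2.106
v -3.715 -2.903 3.59
v -2.48 -2.146 2.182
v -3.65 -2.199 3.666
v -0.075 -1.103 -1.395
v 0.336 -0.64 -1.009
v -0.694 -0.633 0.081
v -1.105 -1.097 -0.305
v 0.025 -0.386 -1.305
v -1.006 -0.379 -0.215
v -0.333 -0.467 -1.643
v -1.364 -0.461 -0.553
v -0.571 -0.847 -1.865
v -1.601 -0.84 -0.775
v -0.576 -1.346 -1.867
v -1.606 -1.339 -0.777
v -0.347 -1.732 -1.648
v -1.377 -1.725 -0.558
v 0.01 -1.823 -1.311
v -1.021 -1.817 -0.221
v 0.327 -1.578 -1.013
v -0.704 -1.572 0.077
v 0.456 -1.111 -0.894
v -0.575 -1.104 0.196
v -1.414 1.877 -0.849
v -0.771 2.094 0.409
v -1.022 3.696 -1.363
v -0.378 3.913 -0.105
v -0.162 1.447 -1.415
v 0.482 1.664 -0.157
v 0.231 3.266 -1.929
v 0.874 3.483 -0.671
v 2.241 4.543 -1.194
v 2.437 4.874 -0.645
v 2.559 2.717 -0.206
v 2.094 4.834 -0.609
v 1.791 4.716 -0.729
v 1.608 4.552 -0.973
v 1.595 4.385 -1.277
v 1.754 4.261 -1.559
v 2.044 4.212 -1.742
v 2.387 4.252 -1.779
v 2.69 4.369 -1.659
v 2.873 4.534 -1.415
v 2.886 4.701 -1.111
v 2.727 4.825 -0.829
f 1 38 17
f 38 12 41
f 17 41 6
f 38 41 17
f 1 17 13
f 17 6 18
f 13 18 2
f 17 18 13
f 1 13 22
f 13 2 23
f 22 23 8
f 13 23 22
f 1 22 34
f 22 8 37
f 34 37 11
f 22 37 34
f 1 34 38
f 34 11 42
f 38 42 12
f 34 42 38
f 2 18 29
f 18 6 32
f 29 32 10
f 18 32 29
f 6 41 19
f 41 12 40
f 19 40 5
f 41 40 19
f 12 42 39
f 42 11 35
f 39 35 3
f 42 35 39
f 11 37 36
f 37 8 24
f 36 24 7
f 37 24 36
f 8 23 28
f 23 2 25
f 28 25 9
f 23 25 28
f 4 30 16
f 30 10 31
f 16 31 5
f 30 31 16
f 4 16 14
f 16 5 15
f 14 15 3
f 16 15 14
f 4 14 21
f 14 3 20
f 21 20 7
f 14 20 21
f 4 21 26
f 21 7 27
f 26 27 9
f 21 27 26
f 4 26 30
f 26 9 33
f 30 33 10
f 26 33 30
f 5 31 19
f 31 10 32
f 19 32 6
f 31 32 19
f 3 15 39
f 15 5 40
f 39 40 12
f 15 40 39
f 7 20 36
f 20 3 35
f 36 35 11
f 20 35 36
f 9 27 28
f 27 7 24
f 28 24 8
f 27 24 28
f 10 33 29
f 33 9 25
f 29 25 2
f 33 25 29
f 44 43 47
f 44 47 45
f 45 47 48
f 45 48 46
f 47 43 49
f 47 49 48
f 48 49 50
f 48 50 46
f 49 43 51
f 49 51 50
f 50 51 52
f 50 52 46
f 51 43 53
f 51 53 52
f 52 53 54
f 52 54 46
f 53 43 55
f 53 55 54
f 54 55 56
f 54 56 46
f 55 43 57
f 55 57 56
f 56 57 58
f 56 58 46
f 57 43 59
f 57 59 58
f 58 59 60
f 58 60 46
f 59 43 61
f 59 61 60
f 60 61 62
f 60 62 46
f 61 43 44
f 61 44 62
f 62 44 45
f 62 45 46
f 64 63 67
f 64 67 65
f 65 67 68
f 65 68 66
f 67 63 69
f 67 69 68
f 68 69 70
f 68 70 66
f 69 63 71
f 69 71 70
f 70 71 72
f 70 72 66
f 71 63 73
f 71 73 72
f 72 73 74
f 72 74 66
f 73 63 75
f 73 75 74
f 74 75 76
f 74 76 66
f 75 63 77
f 75 77 76
f 76 77 78
f 76 78 66
f 77 63 79
f 77 79 78
f 78 79 80
f 78 80 66
f 79 63 81
f 79 81 80
f 80 81 82
f 80 82 66
f 81 63 64
f 81 64 82
f 82 64 65
f 82 65 66
f 84 86 83
f 87 84 83
f 83 86 85
f 85 87 83
f 84 90 86
f 88 84 87
f 88 90 84
f 86 90 85
f 89 87 85
f 85 90 89
f 89 88 87
f 90 88 89
f 92 91 94
f 92 94 93
f 94 91 95
f 94 95 93
f 95 91 96
f 95 96 93
f 96 91 97
f 96 97 93
f 97 91 98
f 97 98 93
f 98 91 99
f 98 99 93
f 99 91 100
f 99 100 93
f 100 91 101
f 100 101 93
f 101 91 102
f 101 102 93
f 102 91 103
f 102 103 93
f 103 91 104
f 103 104 93
f 104 91 92
f 104 92 93



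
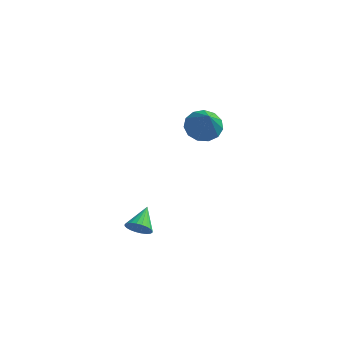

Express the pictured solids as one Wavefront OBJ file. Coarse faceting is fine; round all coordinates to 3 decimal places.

v 0.65 -3.207 -0.718
v 0.878 -2.907 -1.259
v 0.59 -2.053 -0.102
v 0.624 -2.898 -1.3
v 0.374 -2.937 -1.253
v 0.166 -3.016 -1.124
v 0.032 -3.125 -0.933
v -0.008 -3.247 -0.709
v 0.052 -3.362 -0.487
v 0.203 -3.454 -0.3
v 0.422 -3.508 -0.176
v 0.676 -3.517 -0.135
v 0.927 -3.478 -0.183
v 1.135 -3.398 -0.312
v 1.269 -3.289 -0.503
v 1.309 -3.168 -0.726
v 1.249 -3.053 -0.949
v 1.098 -2.961 -1.136
v 1.188 3.355 1.949
v 2.064 3.639 1.761
v 1.852 2.325 3.491
v 1.857 3.999 2.09
v 1.438 4.154 2.374
v 0.94 4.056 2.524
v 0.52 3.735 2.49
v 0.312 3.293 2.285
v 0.382 2.871 1.973
v 0.708 2.602 1.653
v 1.186 2.573 1.427
v 1.665 2.791 1.367
v 1.992 3.189 1.491
f 2 1 4
f 2 4 3
f 4 1 5
f 4 5 3
f 5 1 6
f 5 6 3
f 6 1 7
f 6 7 3
f 7 1 8
f 7 8 3
f 8 1 9
f 8 9 3
f 9 1 10
f 9 10 3
f 10 1 11
f 10 11 3
f 11 1 12
f 11 12 3
f 12 1 13
f 12 13 3
f 13 1 14
f 13 14 3
f 14 1 15
f 14 15 3
f 15 1 16
f 15 16 3
f 16 1 17
f 16 17 3
f 17 1 18
f 17 18 3
f 18 1 2
f 18 2 3
f 20 19 22
f 20 22 21
f 22 19 23
f 22 23 21
f 23 19 24
f 23 24 21
f 24 19 25
f 24 25 21
f 25 19 26
f 25 26 21
f 26 19 27
f 26 27 21
f 27 19 28
f 27 28 21
f 28 19 29
f 28 29 21
f 29 19 30
f 29 30 21
f 30 19 31
f 30 31 21
f 31 19 20
f 31 20 21



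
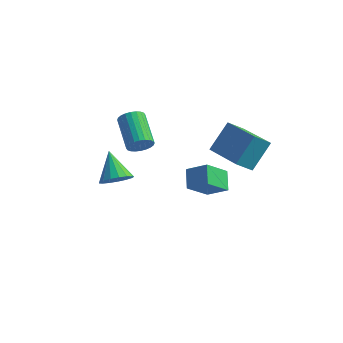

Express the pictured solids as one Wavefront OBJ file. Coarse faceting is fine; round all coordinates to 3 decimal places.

v -0.84 -1.297 -2.433
v -0.472 -1.706 -1.852
v -1.66 -0.463 -1.327
v -0.244 -1.404 -1.911
v -0.152 -1.078 -2.089
v -0.218 -0.802 -2.346
v -0.427 -0.639 -2.623
v -0.73 -0.628 -2.857
v -1.058 -0.769 -2.993
v -1.337 -1.032 -3.001
v -1.501 -1.356 -2.879
v -1.515 -1.666 -2.655
v -1.373 -1.891 -2.38
v -1.11 -1.981 -2.117
v -0.784 -1.914 -1.926
v 2.036 2.169 -1.717
v 2.419 3.229 -0.444
v 2.544 2.829 -2.42
v 2.927 3.889 -1.147
v 3.833 1.131 -1.393
v 4.216 2.191 -0.12
v 4.341 1.791 -2.096
v 4.724 2.851 -0.823
v -1.155 1.56 -2.141
v -0.707 1.648 -1.664
v -1.817 2.848 -0.842
v -2.265 2.76 -1.319
v -0.636 1.829 -1.833
v -1.747 3.029 -1.011
v -0.645 1.969 -2.049
v -1.755 3.169 -1.227
v -0.731 2.047 -2.279
v -1.842 3.247 -1.457
v -0.882 2.05 -2.488
v -1.992 3.25 -1.666
v -1.074 1.979 -2.644
v -2.184 3.179 -1.822
v -1.278 1.845 -2.724
v -2.389 3.045 -1.902
v -1.464 1.666 -2.714
v -2.575 2.866 -1.892
v -1.603 1.472 -2.618
v -2.713 2.672 -1.796
v -1.673 1.291 -2.449
v -2.784 2.491 -1.627
v -1.665 1.151 -2.233
v -2.775 2.351 -1.411
v -1.578 1.073 -2.003
v -2.689 2.273 -1.181
v -1.428 1.07 -1.794
v -2.538 2.27 -0.972
v -1.236 1.141 -1.638
v -2.346 2.341 -0.816
v -1.031 1.275 -1.558
v -2.142 2.475 -0.736
v -0.845 1.454 -1.568
v -1.956 2.654 -0.746
v 1.481 1.021 -3.814
v 1.037 1.819 -3.201
v 1.998 2.073 -4.812
v 1.555 2.872 -4.199
v 2.485 1.108 -3.201
v 2.042 1.907 -2.588
v 3.003 2.161 -4.199
v 2.559 2.959 -3.586
f 2 1 4
f 2 4 3
f 4 1 5
f 4 5 3
f 5 1 6
f 5 6 3
f 6 1 7
f 6 7 3
f 7 1 8
f 7 8 3
f 8 1 9
f 8 9 3
f 9 1 10
f 9 10 3
f 10 1 11
f 10 11 3
f 11 1 12
f 11 12 3
f 12 1 13
f 12 13 3
f 13 1 14
f 13 14 3
f 14 1 15
f 14 15 3
f 15 1 2
f 15 2 3
f 17 19 16
f 20 17 16
f 16 19 18
f 18 20 16
f 17 23 19
f 21 17 20
f 21 23 17
f 19 23 18
f 22 20 18
f 18 23 22
f 22 21 20
f 23 21 22
f 25 24 28
f 25 28 26
f 26 28 29
f 26 29 27
f 28 24 30
f 28 30 29
f 29 30 31
f 29 31 27
f 30 24 32
f 30 32 31
f 31 32 33
f 31 33 27
f 32 24 34
f 32 34 33
f 33 34 35
f 33 35 27
f 34 24 36
f 34 36 35
f 35 36 37
f 35 37 27
f 36 24 38
f 36 38 37
f 37 38 39
f 37 39 27
f 38 24 40
f 38 40 39
f 39 40 41
f 39 41 27
f 40 24 42
f 40 42 41
f 41 42 43
f 41 43 27
f 42 24 44
f 42 44 43
f 43 44 45
f 43 45 27
f 44 24 46
f 44 46 45
f 45 46 47
f 45 47 27
f 46 24 48
f 46 48 47
f 47 48 49
f 47 49 27
f 48 24 50
f 48 50 49
f 49 50 51
f 49 51 27
f 50 24 52
f 50 52 51
f 51 52 53
f 51 53 27
f 52 24 54
f 52 54 53
f 53 54 55
f 53 55 27
f 54 24 56
f 54 56 55
f 55 56 57
f 55 57 27
f 56 24 25
f 56 25 57
f 57 25 26
f 57 26 27
f 59 61 58
f 62 59 58
f 58 61 60
f 60 62 58
f 59 65 61
f 63 59 62
f 63 65 59
f 61 65 60
f 64 62 60
f 60 65 64
f 64 63 62
f 65 63 64

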